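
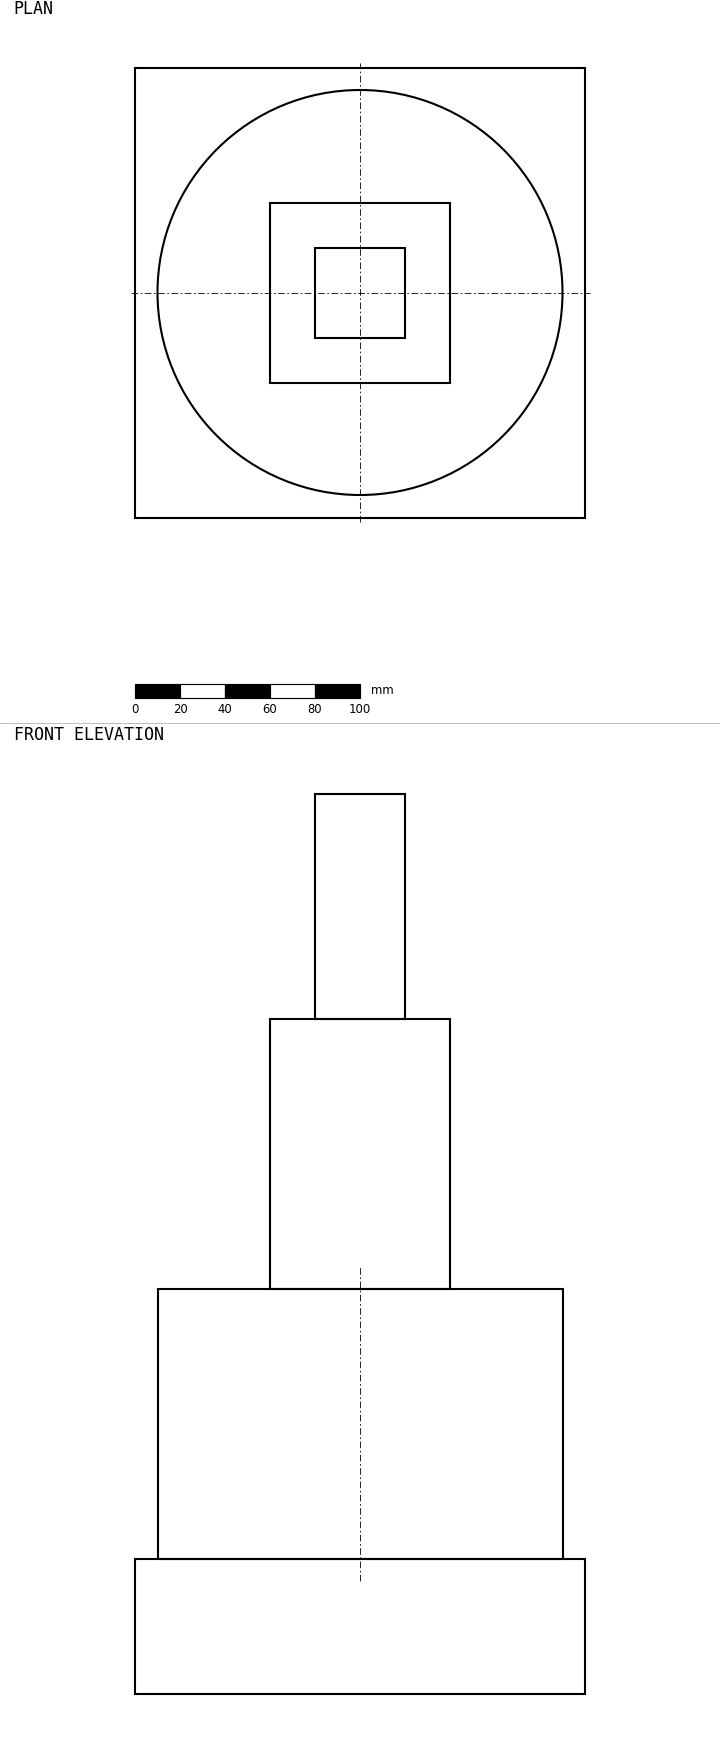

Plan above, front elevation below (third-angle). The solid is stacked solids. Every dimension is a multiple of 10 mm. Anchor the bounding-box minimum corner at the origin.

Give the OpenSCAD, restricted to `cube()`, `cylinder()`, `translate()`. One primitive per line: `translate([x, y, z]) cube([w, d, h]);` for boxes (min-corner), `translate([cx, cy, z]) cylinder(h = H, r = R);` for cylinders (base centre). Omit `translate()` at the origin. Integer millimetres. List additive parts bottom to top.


cube([200, 200, 60]);
translate([100, 100, 60]) cylinder(h = 120, r = 90);
translate([60, 60, 180]) cube([80, 80, 120]);
translate([80, 80, 300]) cube([40, 40, 100]);


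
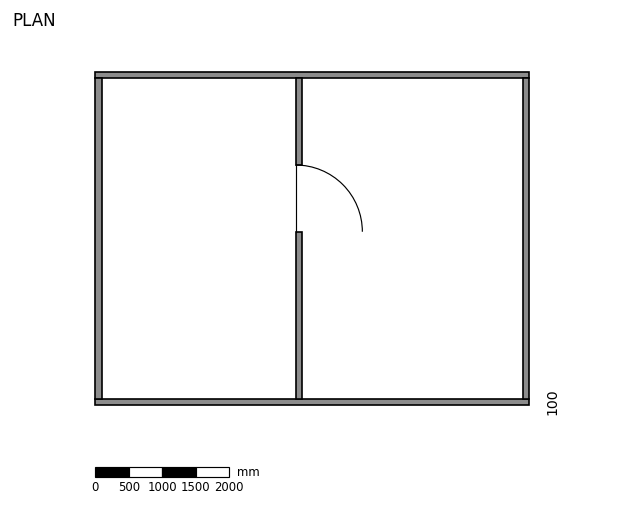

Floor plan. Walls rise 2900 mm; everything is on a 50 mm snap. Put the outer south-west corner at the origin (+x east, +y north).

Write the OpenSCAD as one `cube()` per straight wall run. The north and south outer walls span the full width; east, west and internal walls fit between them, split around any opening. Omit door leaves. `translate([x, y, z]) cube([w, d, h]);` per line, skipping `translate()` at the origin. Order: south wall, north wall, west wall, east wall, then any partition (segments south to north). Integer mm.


cube([6500, 100, 2900]);
translate([0, 4900, 0]) cube([6500, 100, 2900]);
translate([0, 100, 0]) cube([100, 4800, 2900]);
translate([6400, 100, 0]) cube([100, 4800, 2900]);
translate([3000, 100, 0]) cube([100, 2500, 2900]);
translate([3000, 3600, 0]) cube([100, 1300, 2900]);


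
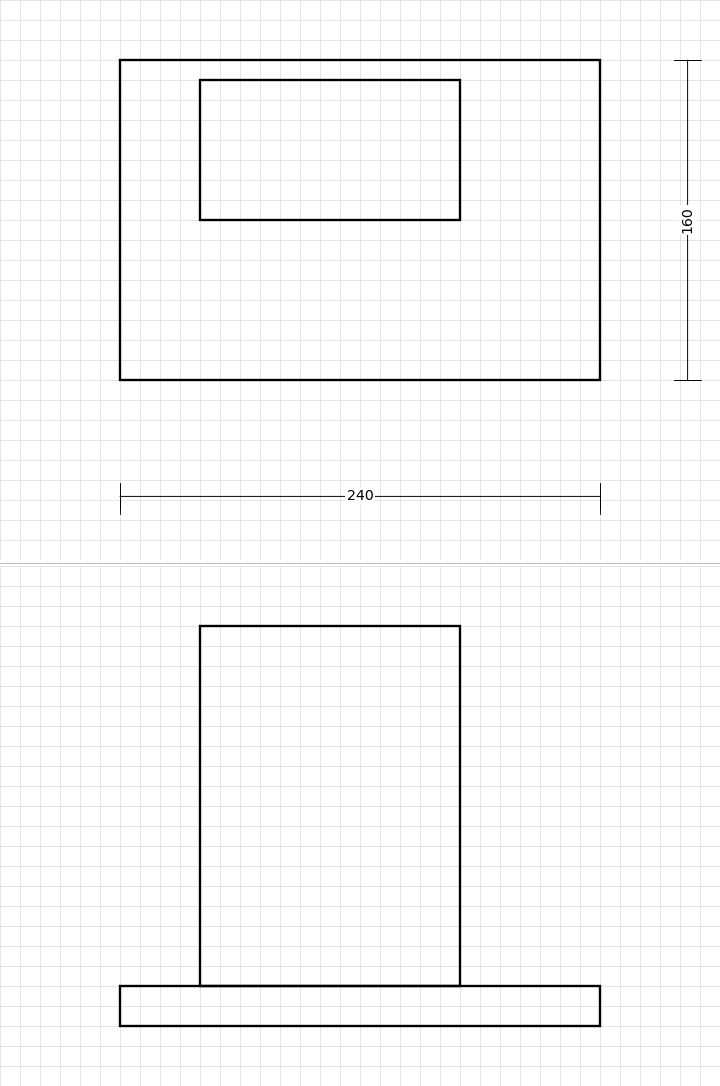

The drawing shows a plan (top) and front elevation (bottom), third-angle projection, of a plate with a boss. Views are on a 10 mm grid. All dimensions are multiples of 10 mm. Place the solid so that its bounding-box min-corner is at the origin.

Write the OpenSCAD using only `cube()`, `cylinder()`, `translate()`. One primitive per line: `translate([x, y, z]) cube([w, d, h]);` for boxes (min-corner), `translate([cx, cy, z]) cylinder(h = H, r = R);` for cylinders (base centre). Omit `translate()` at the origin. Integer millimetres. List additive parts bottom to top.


cube([240, 160, 20]);
translate([40, 80, 20]) cube([130, 70, 180]);


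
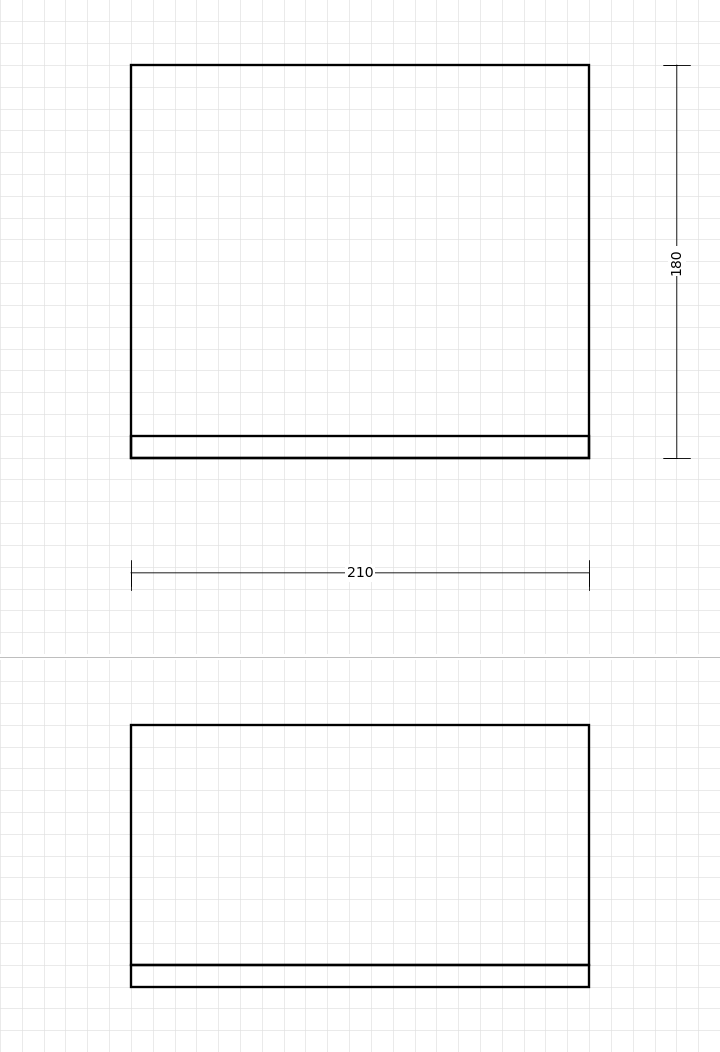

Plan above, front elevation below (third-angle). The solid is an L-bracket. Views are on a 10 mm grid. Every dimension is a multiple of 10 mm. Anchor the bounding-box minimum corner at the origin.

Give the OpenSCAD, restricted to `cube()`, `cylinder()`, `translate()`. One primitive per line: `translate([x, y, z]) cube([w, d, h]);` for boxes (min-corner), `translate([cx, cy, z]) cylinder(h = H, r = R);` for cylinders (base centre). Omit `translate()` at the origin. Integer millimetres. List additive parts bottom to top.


cube([210, 180, 10]);
translate([0, 0, 10]) cube([210, 10, 110]);


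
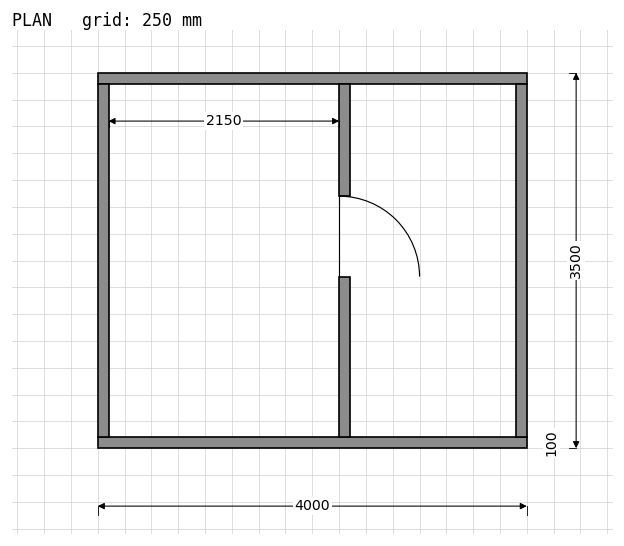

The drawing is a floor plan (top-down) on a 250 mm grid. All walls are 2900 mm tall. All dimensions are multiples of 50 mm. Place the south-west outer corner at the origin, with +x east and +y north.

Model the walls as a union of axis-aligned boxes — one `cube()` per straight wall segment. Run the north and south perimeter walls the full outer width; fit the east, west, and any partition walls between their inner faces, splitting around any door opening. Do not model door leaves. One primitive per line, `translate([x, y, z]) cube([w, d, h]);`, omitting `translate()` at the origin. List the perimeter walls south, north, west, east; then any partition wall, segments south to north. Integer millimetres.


cube([4000, 100, 2900]);
translate([0, 3400, 0]) cube([4000, 100, 2900]);
translate([0, 100, 0]) cube([100, 3300, 2900]);
translate([3900, 100, 0]) cube([100, 3300, 2900]);
translate([2250, 100, 0]) cube([100, 1500, 2900]);
translate([2250, 2350, 0]) cube([100, 1050, 2900]);


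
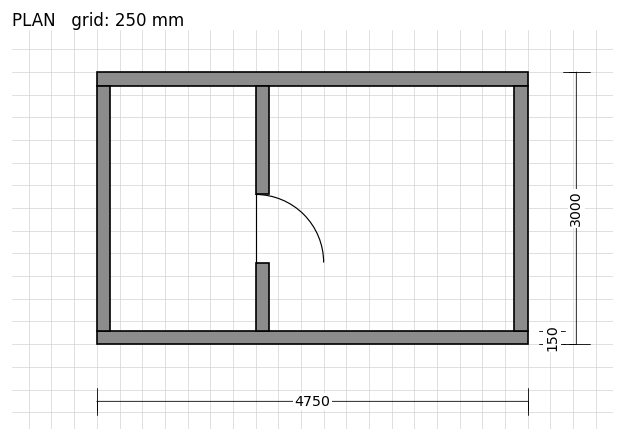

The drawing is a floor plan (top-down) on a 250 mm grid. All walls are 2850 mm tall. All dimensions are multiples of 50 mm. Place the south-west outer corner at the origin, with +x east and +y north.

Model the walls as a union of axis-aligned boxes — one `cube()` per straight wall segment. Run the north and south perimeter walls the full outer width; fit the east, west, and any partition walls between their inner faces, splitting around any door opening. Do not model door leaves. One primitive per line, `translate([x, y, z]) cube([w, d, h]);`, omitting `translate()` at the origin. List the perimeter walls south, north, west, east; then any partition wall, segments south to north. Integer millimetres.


cube([4750, 150, 2850]);
translate([0, 2850, 0]) cube([4750, 150, 2850]);
translate([0, 150, 0]) cube([150, 2700, 2850]);
translate([4600, 150, 0]) cube([150, 2700, 2850]);
translate([1750, 150, 0]) cube([150, 750, 2850]);
translate([1750, 1650, 0]) cube([150, 1200, 2850]);


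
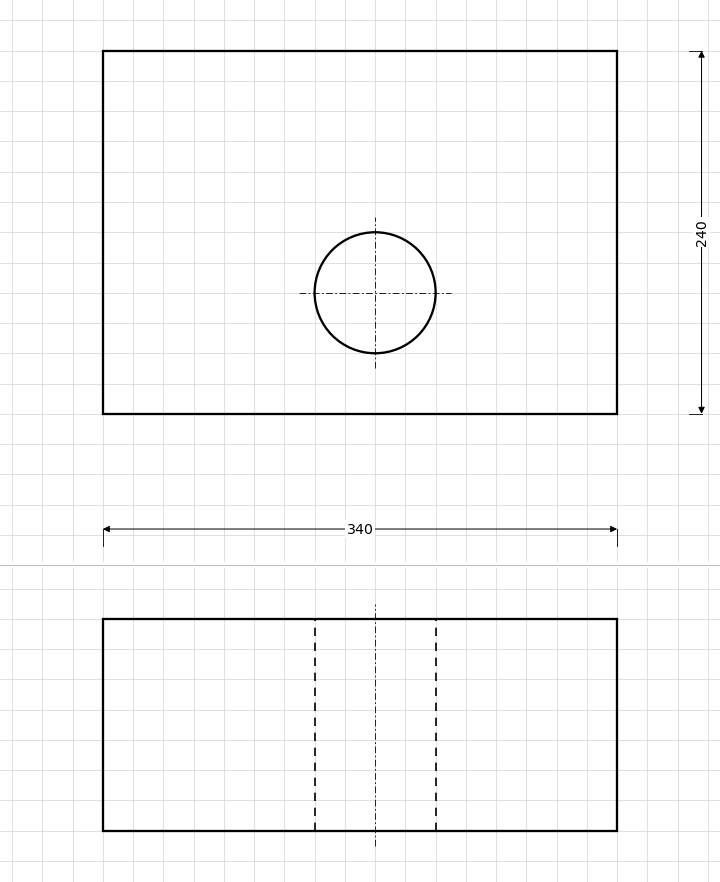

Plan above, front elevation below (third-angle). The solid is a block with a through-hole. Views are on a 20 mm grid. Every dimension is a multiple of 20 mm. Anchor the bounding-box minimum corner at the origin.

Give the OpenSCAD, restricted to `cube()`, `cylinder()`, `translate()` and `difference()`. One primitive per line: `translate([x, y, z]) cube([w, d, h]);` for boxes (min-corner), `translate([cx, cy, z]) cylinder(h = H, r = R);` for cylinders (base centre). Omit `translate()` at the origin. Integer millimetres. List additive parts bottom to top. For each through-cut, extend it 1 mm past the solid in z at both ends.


difference() {
  cube([340, 240, 140]);
  translate([180, 80, -1]) cylinder(h = 142, r = 40);
}


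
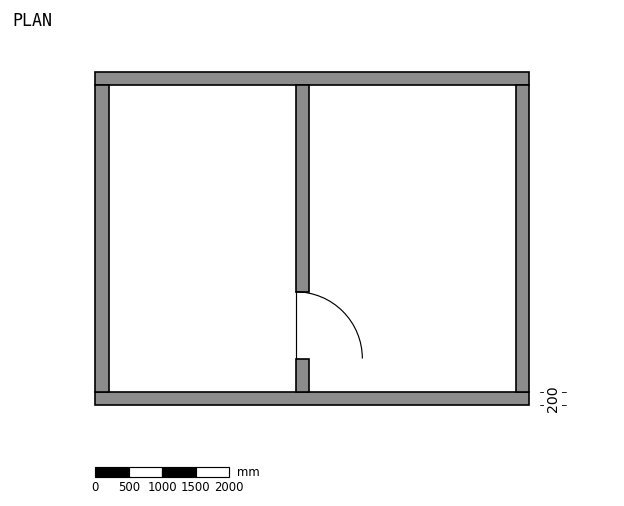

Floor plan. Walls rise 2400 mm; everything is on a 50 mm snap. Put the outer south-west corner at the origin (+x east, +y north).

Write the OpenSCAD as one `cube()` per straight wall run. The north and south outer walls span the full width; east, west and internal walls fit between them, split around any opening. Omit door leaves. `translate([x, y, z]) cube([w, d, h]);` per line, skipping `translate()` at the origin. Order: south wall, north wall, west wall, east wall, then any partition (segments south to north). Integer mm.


cube([6500, 200, 2400]);
translate([0, 4800, 0]) cube([6500, 200, 2400]);
translate([0, 200, 0]) cube([200, 4600, 2400]);
translate([6300, 200, 0]) cube([200, 4600, 2400]);
translate([3000, 200, 0]) cube([200, 500, 2400]);
translate([3000, 1700, 0]) cube([200, 3100, 2400]);


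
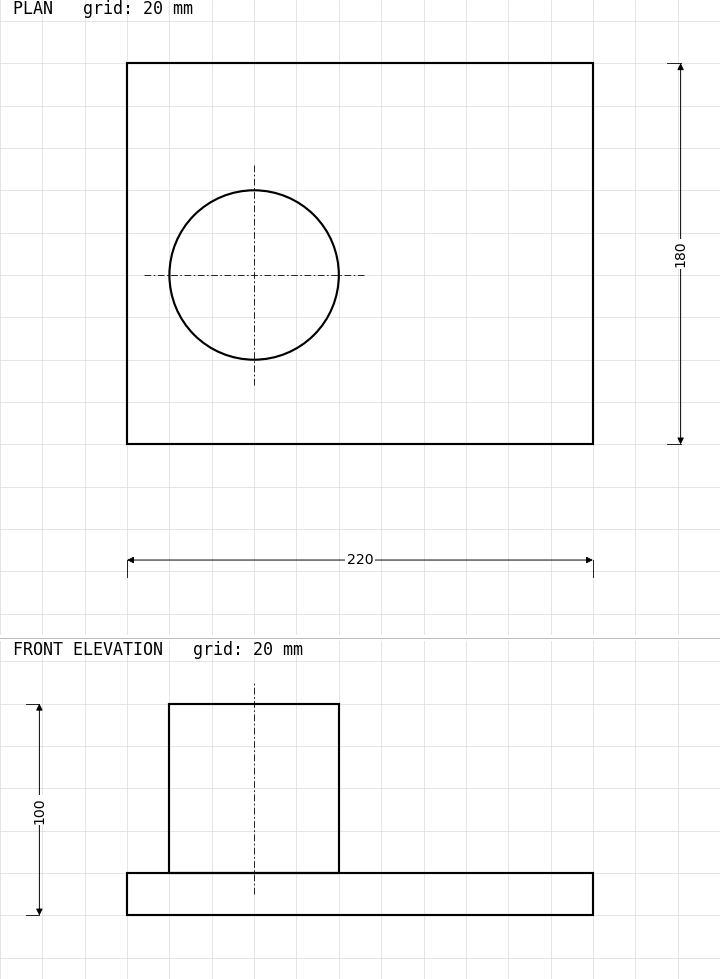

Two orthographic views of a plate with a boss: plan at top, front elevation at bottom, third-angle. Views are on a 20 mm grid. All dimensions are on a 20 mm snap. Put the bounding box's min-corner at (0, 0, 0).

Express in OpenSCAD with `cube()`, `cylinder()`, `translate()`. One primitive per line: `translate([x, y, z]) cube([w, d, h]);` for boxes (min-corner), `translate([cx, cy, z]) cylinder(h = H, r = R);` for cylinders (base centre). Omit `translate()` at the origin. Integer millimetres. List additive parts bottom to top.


cube([220, 180, 20]);
translate([60, 80, 20]) cylinder(h = 80, r = 40);


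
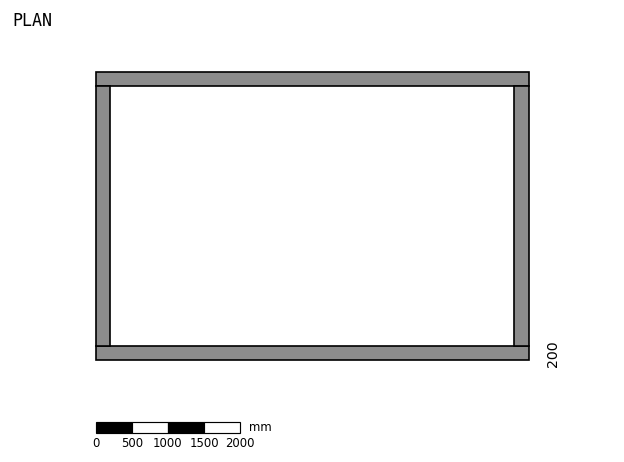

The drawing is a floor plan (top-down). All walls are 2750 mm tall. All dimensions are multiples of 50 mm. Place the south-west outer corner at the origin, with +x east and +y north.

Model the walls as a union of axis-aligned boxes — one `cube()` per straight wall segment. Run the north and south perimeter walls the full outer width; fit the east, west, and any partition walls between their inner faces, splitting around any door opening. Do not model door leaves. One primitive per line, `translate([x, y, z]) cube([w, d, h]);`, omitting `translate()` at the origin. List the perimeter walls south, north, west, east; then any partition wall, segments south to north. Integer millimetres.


cube([6000, 200, 2750]);
translate([0, 3800, 0]) cube([6000, 200, 2750]);
translate([0, 200, 0]) cube([200, 3600, 2750]);
translate([5800, 200, 0]) cube([200, 3600, 2750]);


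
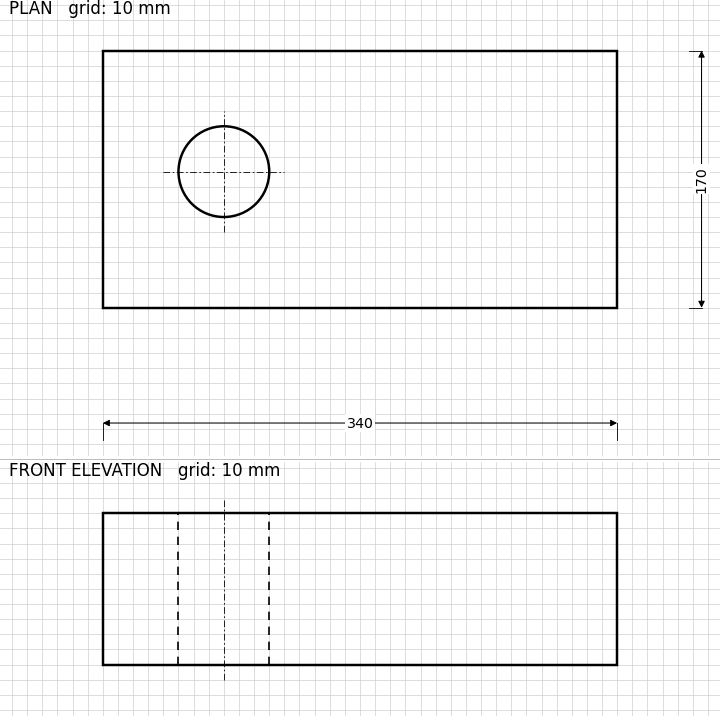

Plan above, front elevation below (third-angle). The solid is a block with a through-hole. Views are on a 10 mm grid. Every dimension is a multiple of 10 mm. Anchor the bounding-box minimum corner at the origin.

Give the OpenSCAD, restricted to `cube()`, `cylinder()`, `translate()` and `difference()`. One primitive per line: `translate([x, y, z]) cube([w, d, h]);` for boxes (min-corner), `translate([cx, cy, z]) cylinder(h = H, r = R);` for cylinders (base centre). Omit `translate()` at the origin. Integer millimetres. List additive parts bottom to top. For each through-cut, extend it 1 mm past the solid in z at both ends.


difference() {
  cube([340, 170, 100]);
  translate([80, 90, -1]) cylinder(h = 102, r = 30);
}


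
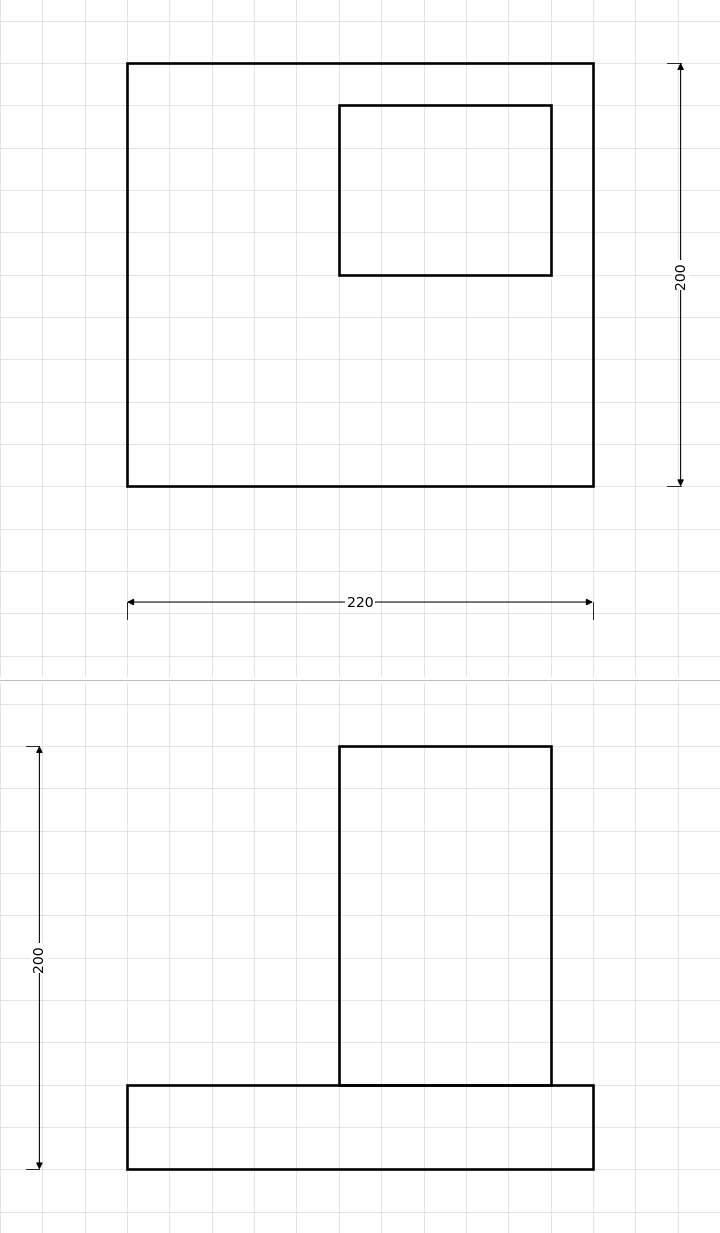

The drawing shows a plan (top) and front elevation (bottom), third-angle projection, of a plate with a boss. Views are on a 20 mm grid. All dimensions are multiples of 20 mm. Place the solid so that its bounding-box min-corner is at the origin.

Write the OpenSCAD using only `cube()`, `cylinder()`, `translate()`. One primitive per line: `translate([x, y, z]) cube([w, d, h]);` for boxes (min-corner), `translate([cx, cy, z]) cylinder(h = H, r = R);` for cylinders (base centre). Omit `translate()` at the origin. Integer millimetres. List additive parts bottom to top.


cube([220, 200, 40]);
translate([100, 100, 40]) cube([100, 80, 160]);


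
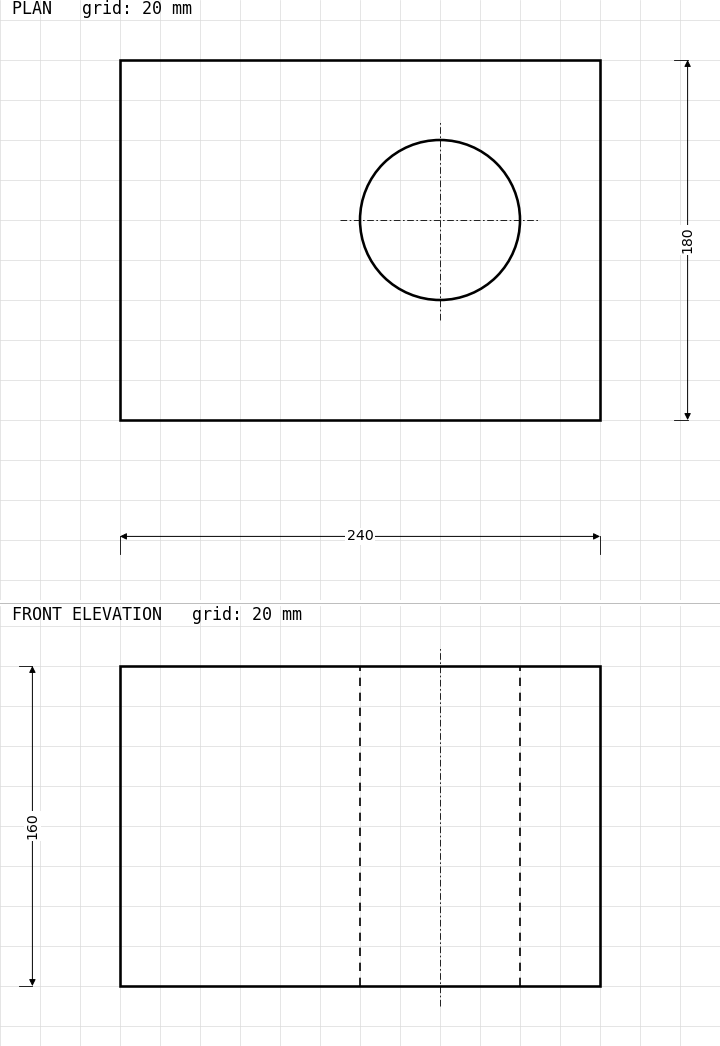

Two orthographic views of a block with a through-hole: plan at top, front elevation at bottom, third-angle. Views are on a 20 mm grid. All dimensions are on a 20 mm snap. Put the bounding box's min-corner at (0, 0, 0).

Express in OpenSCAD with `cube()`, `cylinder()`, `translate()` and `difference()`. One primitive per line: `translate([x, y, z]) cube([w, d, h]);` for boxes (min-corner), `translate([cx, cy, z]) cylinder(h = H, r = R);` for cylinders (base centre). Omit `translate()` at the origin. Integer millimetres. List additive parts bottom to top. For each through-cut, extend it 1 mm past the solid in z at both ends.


difference() {
  cube([240, 180, 160]);
  translate([160, 100, -1]) cylinder(h = 162, r = 40);
}


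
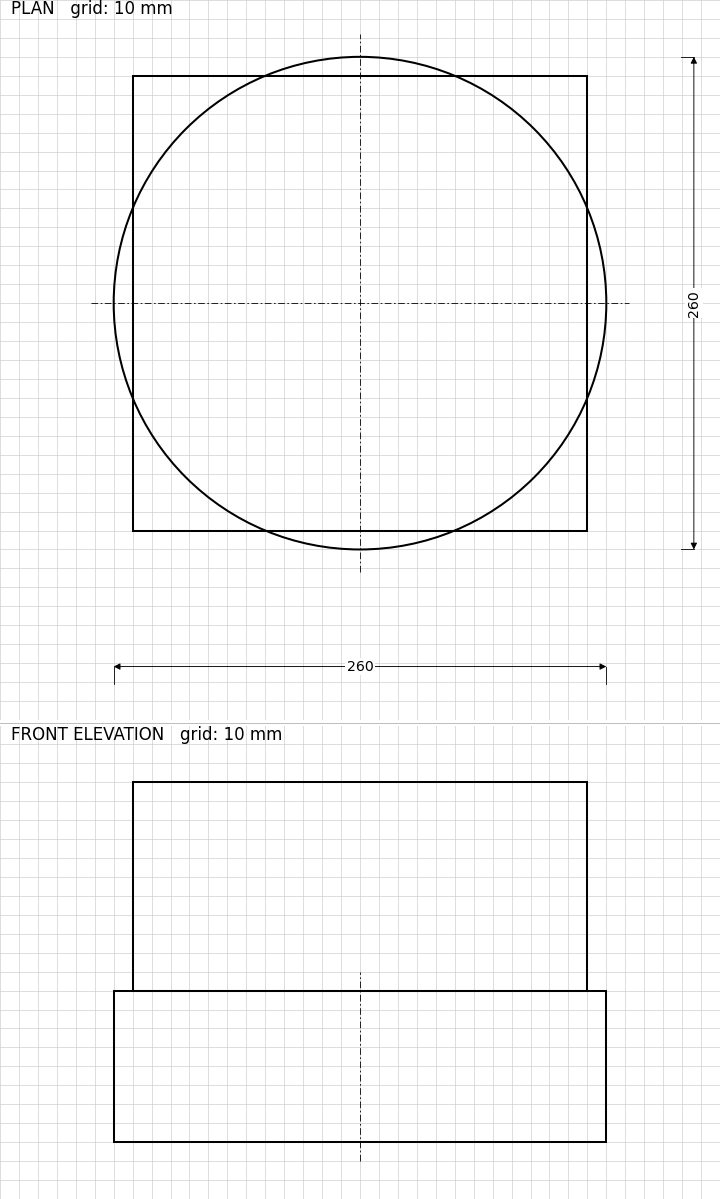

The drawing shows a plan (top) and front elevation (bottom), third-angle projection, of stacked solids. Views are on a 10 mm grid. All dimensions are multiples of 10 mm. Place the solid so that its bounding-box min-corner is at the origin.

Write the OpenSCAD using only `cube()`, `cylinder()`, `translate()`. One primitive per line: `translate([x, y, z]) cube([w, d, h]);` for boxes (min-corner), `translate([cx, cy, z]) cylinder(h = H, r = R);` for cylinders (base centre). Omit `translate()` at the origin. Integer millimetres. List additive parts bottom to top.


translate([130, 130, 0]) cylinder(h = 80, r = 130);
translate([10, 10, 80]) cube([240, 240, 110]);


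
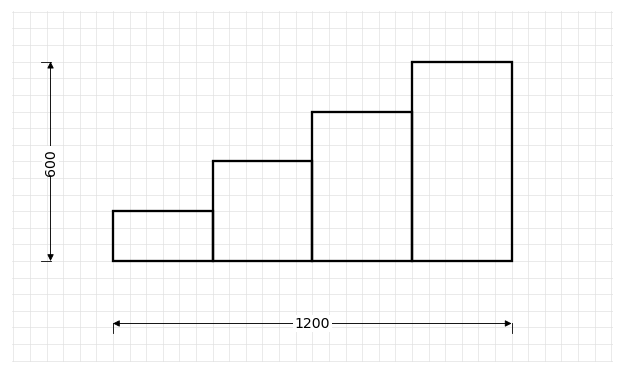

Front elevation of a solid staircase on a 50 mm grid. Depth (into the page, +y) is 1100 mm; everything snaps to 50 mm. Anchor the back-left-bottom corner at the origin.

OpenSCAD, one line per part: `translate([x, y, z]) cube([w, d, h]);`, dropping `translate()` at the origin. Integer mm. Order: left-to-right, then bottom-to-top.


cube([300, 1100, 150]);
translate([300, 0, 0]) cube([300, 1100, 300]);
translate([600, 0, 0]) cube([300, 1100, 450]);
translate([900, 0, 0]) cube([300, 1100, 600]);


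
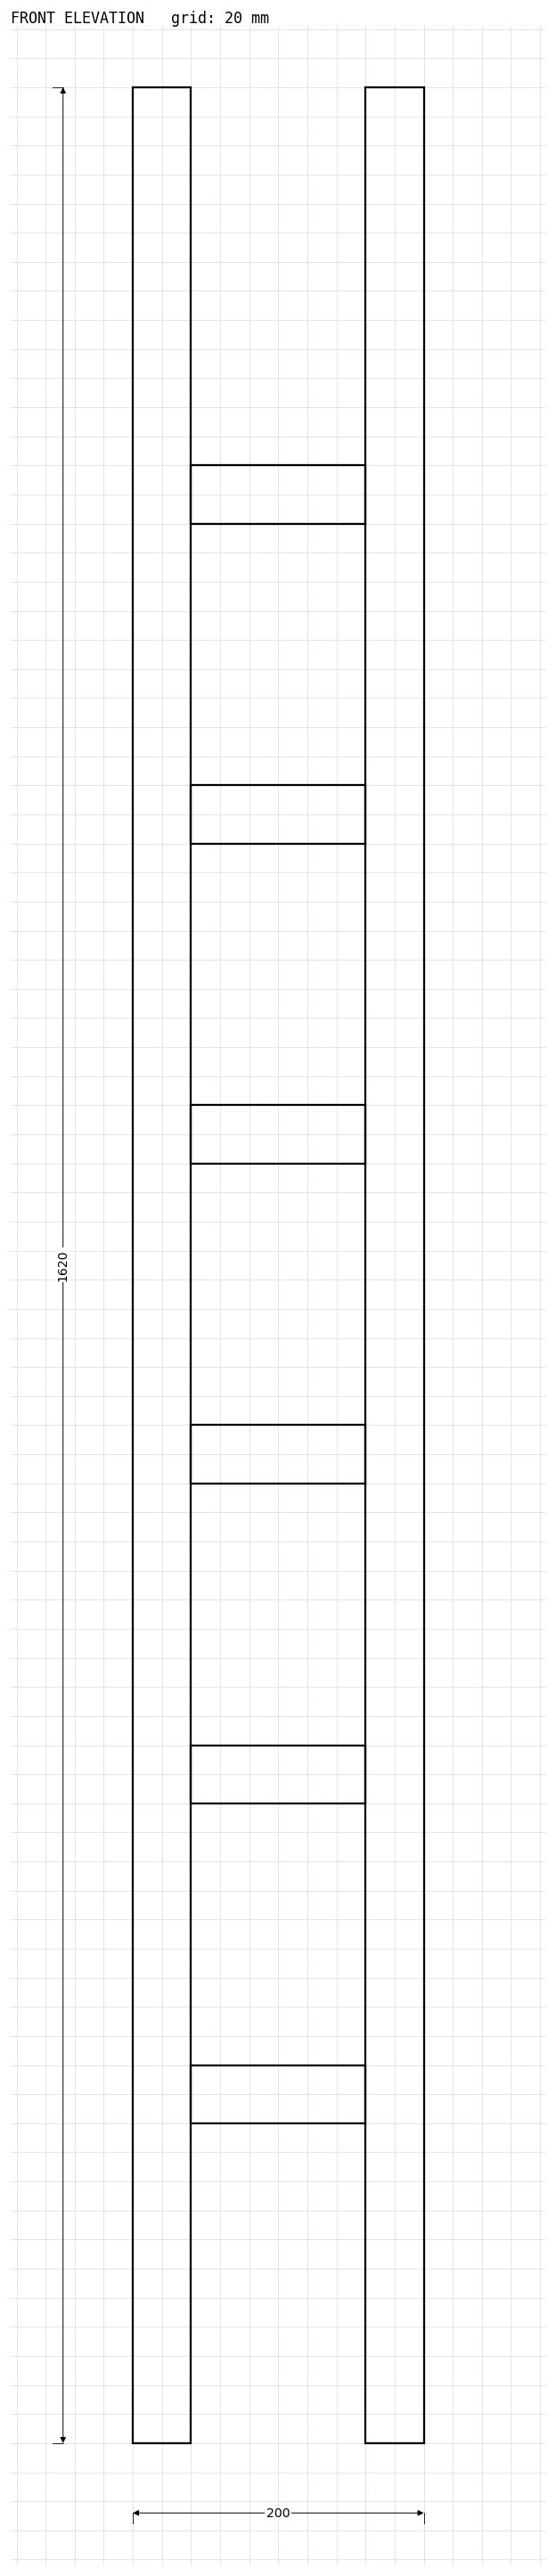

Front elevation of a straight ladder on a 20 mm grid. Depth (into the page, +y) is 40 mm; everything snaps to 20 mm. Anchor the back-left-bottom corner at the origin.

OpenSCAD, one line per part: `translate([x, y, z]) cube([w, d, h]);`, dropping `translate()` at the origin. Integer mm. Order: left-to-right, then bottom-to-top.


cube([40, 40, 1620]);
translate([40, 0, 220]) cube([120, 40, 40]);
translate([40, 0, 440]) cube([120, 40, 40]);
translate([40, 0, 660]) cube([120, 40, 40]);
translate([40, 0, 880]) cube([120, 40, 40]);
translate([40, 0, 1100]) cube([120, 40, 40]);
translate([40, 0, 1320]) cube([120, 40, 40]);
translate([160, 0, 0]) cube([40, 40, 1620]);


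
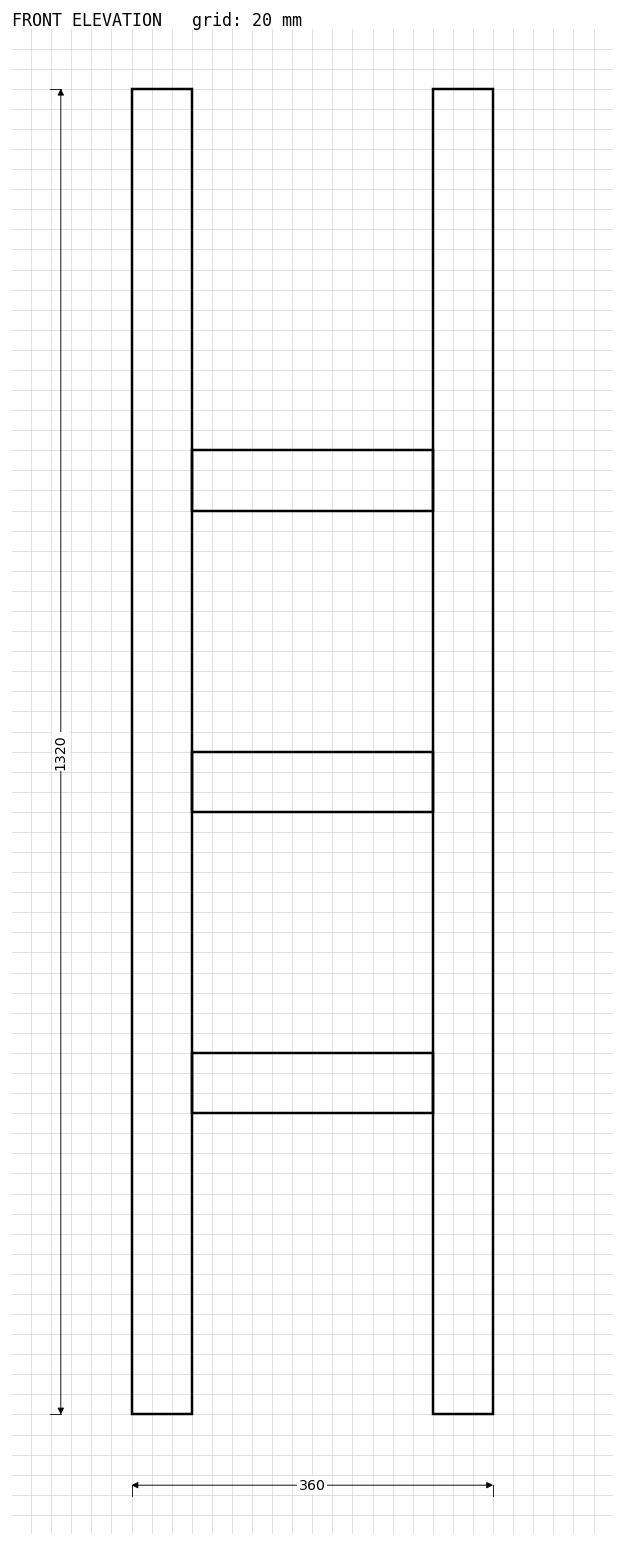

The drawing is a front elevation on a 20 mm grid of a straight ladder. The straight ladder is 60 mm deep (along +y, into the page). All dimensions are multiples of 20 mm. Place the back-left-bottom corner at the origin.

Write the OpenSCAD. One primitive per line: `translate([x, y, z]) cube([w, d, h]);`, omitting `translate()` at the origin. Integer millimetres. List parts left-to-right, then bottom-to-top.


cube([60, 60, 1320]);
translate([60, 0, 300]) cube([240, 60, 60]);
translate([60, 0, 600]) cube([240, 60, 60]);
translate([60, 0, 900]) cube([240, 60, 60]);
translate([300, 0, 0]) cube([60, 60, 1320]);


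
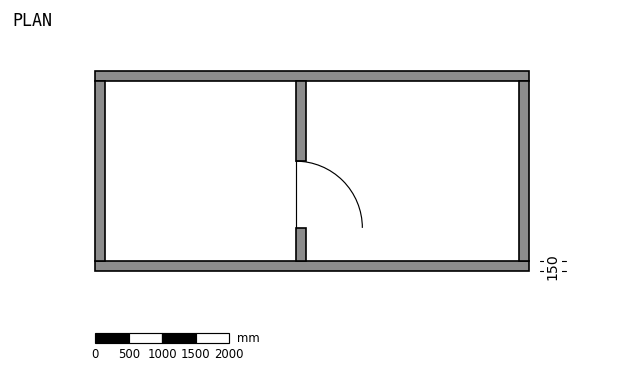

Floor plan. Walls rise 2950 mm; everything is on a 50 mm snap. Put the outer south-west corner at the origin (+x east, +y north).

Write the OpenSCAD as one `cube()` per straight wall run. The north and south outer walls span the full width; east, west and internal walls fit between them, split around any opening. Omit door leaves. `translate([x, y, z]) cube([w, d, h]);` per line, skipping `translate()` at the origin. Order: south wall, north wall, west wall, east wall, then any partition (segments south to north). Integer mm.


cube([6500, 150, 2950]);
translate([0, 2850, 0]) cube([6500, 150, 2950]);
translate([0, 150, 0]) cube([150, 2700, 2950]);
translate([6350, 150, 0]) cube([150, 2700, 2950]);
translate([3000, 150, 0]) cube([150, 500, 2950]);
translate([3000, 1650, 0]) cube([150, 1200, 2950]);


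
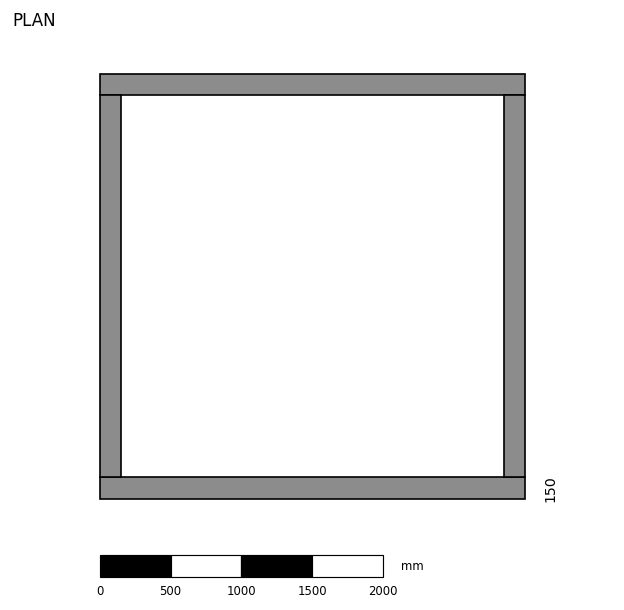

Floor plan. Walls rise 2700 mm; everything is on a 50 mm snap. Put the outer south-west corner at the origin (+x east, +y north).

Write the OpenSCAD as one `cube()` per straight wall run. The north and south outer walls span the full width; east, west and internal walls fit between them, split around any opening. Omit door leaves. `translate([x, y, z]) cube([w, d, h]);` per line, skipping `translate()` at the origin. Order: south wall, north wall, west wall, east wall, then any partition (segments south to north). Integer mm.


cube([3000, 150, 2700]);
translate([0, 2850, 0]) cube([3000, 150, 2700]);
translate([0, 150, 0]) cube([150, 2700, 2700]);
translate([2850, 150, 0]) cube([150, 2700, 2700]);


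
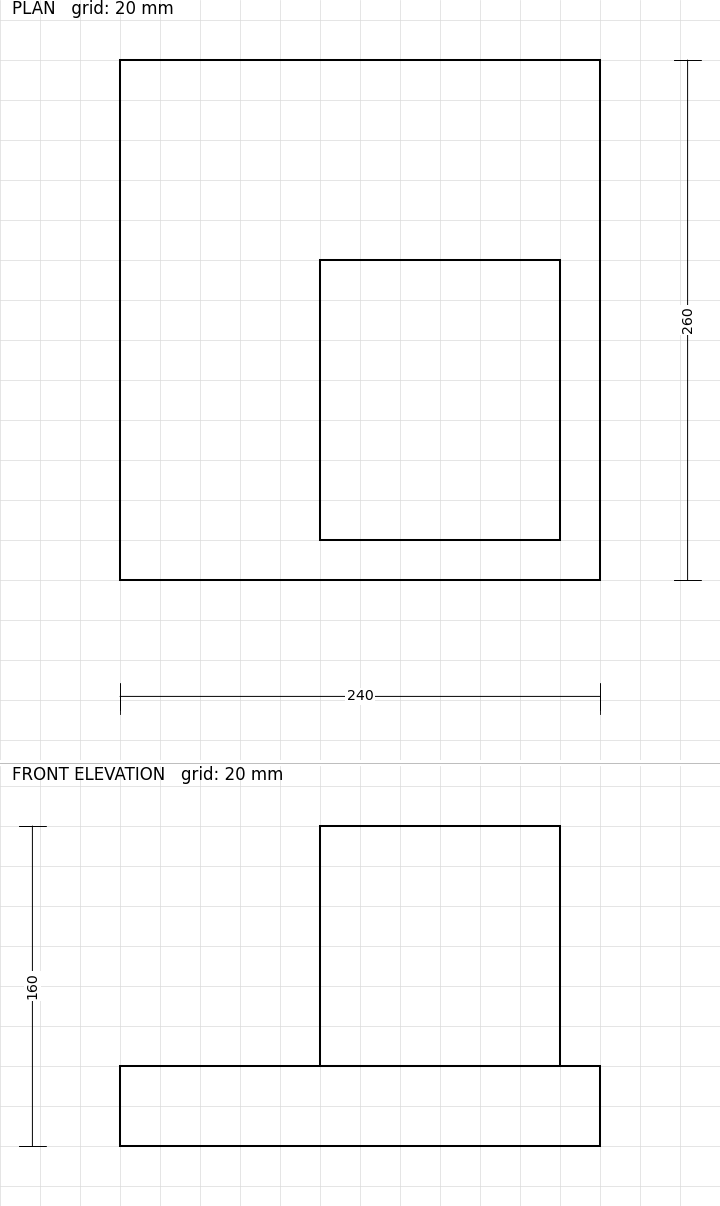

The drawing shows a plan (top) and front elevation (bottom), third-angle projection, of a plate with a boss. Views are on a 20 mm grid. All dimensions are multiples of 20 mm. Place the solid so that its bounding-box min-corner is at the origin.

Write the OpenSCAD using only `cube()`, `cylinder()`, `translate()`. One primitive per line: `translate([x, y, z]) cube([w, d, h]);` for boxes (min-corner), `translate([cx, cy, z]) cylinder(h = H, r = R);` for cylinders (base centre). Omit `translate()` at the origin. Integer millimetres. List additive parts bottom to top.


cube([240, 260, 40]);
translate([100, 20, 40]) cube([120, 140, 120]);


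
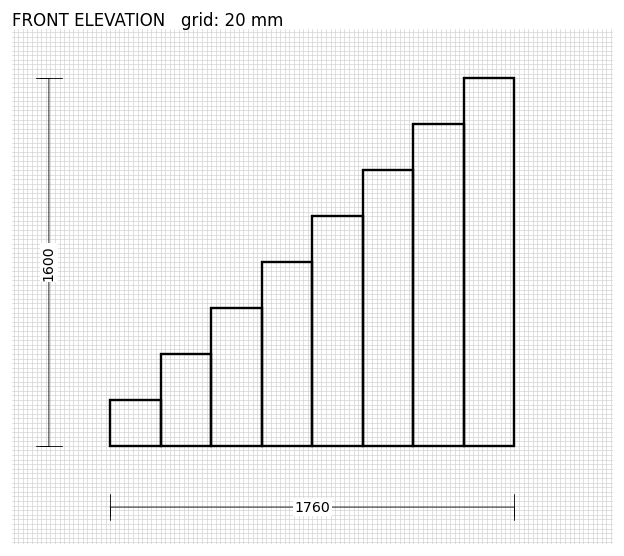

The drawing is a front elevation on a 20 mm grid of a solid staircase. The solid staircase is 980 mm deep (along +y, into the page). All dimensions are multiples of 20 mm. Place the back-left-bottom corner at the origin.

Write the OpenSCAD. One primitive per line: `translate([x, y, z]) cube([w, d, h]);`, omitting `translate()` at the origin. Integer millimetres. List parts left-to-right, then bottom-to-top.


cube([220, 980, 200]);
translate([220, 0, 0]) cube([220, 980, 400]);
translate([440, 0, 0]) cube([220, 980, 600]);
translate([660, 0, 0]) cube([220, 980, 800]);
translate([880, 0, 0]) cube([220, 980, 1000]);
translate([1100, 0, 0]) cube([220, 980, 1200]);
translate([1320, 0, 0]) cube([220, 980, 1400]);
translate([1540, 0, 0]) cube([220, 980, 1600]);


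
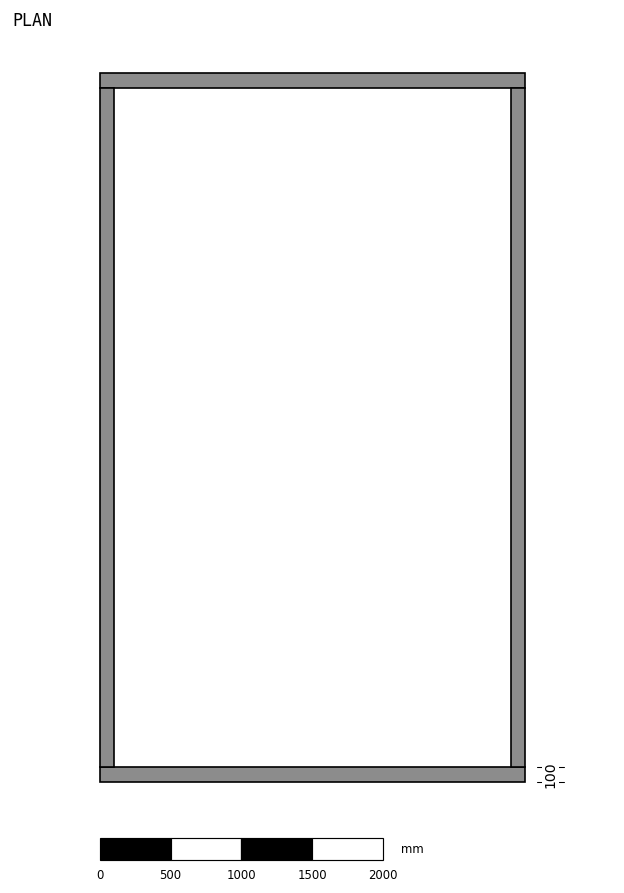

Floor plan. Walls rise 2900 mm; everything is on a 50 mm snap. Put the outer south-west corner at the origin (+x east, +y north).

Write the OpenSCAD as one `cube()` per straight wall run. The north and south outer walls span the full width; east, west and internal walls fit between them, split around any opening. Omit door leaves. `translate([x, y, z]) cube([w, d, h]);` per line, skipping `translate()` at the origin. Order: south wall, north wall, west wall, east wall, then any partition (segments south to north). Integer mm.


cube([3000, 100, 2900]);
translate([0, 4900, 0]) cube([3000, 100, 2900]);
translate([0, 100, 0]) cube([100, 4800, 2900]);
translate([2900, 100, 0]) cube([100, 4800, 2900]);


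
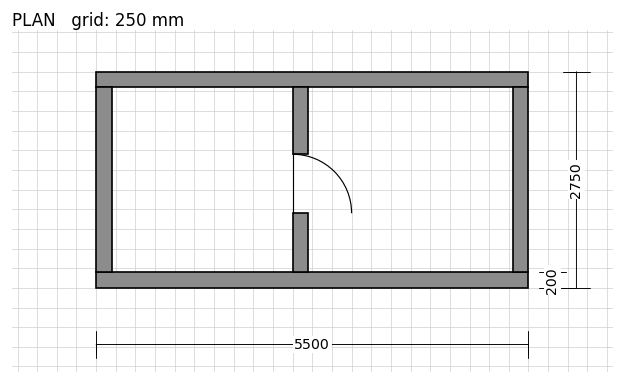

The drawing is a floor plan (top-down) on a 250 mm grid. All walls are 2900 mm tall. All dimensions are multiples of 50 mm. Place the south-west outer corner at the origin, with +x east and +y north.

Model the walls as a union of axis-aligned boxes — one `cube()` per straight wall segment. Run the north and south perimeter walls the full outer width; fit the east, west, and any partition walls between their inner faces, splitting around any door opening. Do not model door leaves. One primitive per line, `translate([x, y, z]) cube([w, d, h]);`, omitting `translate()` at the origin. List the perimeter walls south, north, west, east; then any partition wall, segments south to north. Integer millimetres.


cube([5500, 200, 2900]);
translate([0, 2550, 0]) cube([5500, 200, 2900]);
translate([0, 200, 0]) cube([200, 2350, 2900]);
translate([5300, 200, 0]) cube([200, 2350, 2900]);
translate([2500, 200, 0]) cube([200, 750, 2900]);
translate([2500, 1700, 0]) cube([200, 850, 2900]);


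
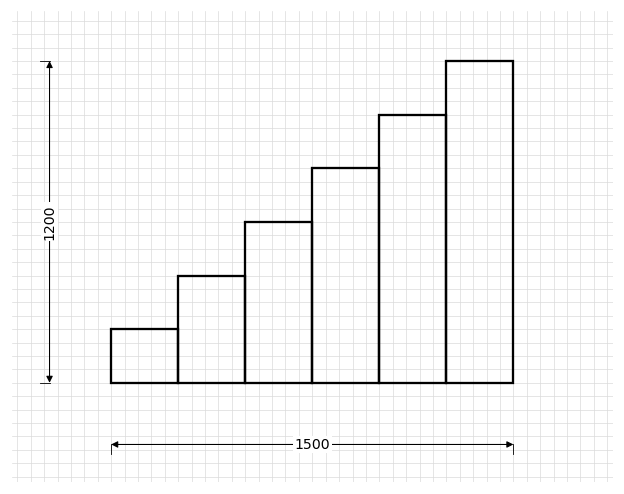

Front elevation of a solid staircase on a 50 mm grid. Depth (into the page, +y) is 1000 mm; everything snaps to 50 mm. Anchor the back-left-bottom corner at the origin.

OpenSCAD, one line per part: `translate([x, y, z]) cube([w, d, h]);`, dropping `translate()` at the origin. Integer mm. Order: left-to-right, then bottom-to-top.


cube([250, 1000, 200]);
translate([250, 0, 0]) cube([250, 1000, 400]);
translate([500, 0, 0]) cube([250, 1000, 600]);
translate([750, 0, 0]) cube([250, 1000, 800]);
translate([1000, 0, 0]) cube([250, 1000, 1000]);
translate([1250, 0, 0]) cube([250, 1000, 1200]);


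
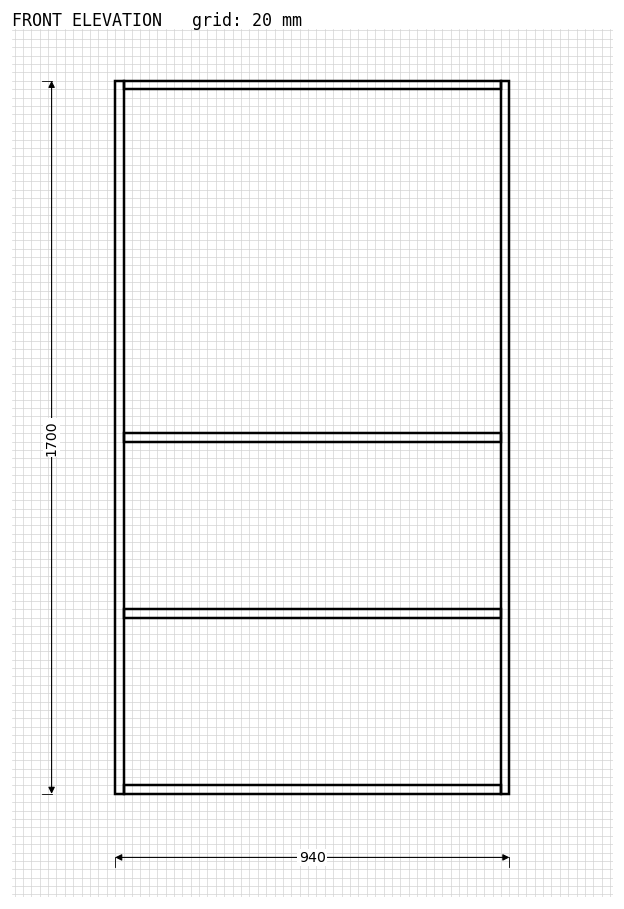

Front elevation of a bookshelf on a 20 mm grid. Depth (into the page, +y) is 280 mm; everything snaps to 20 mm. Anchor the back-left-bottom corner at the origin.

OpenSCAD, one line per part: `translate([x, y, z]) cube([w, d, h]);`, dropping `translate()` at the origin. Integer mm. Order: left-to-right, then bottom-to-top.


cube([20, 280, 1700]);
translate([20, 0, 0]) cube([900, 280, 20]);
translate([20, 0, 420]) cube([900, 280, 20]);
translate([20, 0, 840]) cube([900, 280, 20]);
translate([20, 0, 1680]) cube([900, 280, 20]);
translate([920, 0, 0]) cube([20, 280, 1700]);


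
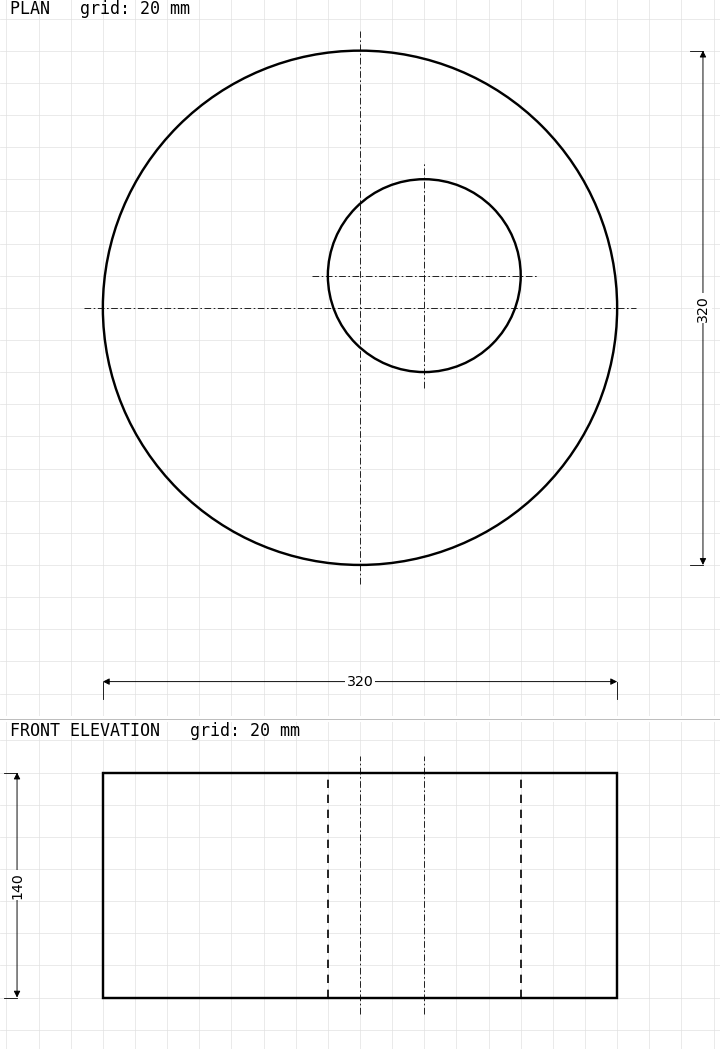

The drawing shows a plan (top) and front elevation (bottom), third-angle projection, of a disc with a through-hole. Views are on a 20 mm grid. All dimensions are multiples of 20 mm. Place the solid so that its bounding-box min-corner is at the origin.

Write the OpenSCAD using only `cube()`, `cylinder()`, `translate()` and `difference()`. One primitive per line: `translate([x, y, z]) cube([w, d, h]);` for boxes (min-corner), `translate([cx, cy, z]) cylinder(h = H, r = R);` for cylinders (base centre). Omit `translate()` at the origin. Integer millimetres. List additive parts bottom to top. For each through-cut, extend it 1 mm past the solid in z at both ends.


difference() {
  translate([160, 160, 0]) cylinder(h = 140, r = 160);
  translate([200, 180, -1]) cylinder(h = 142, r = 60);
}


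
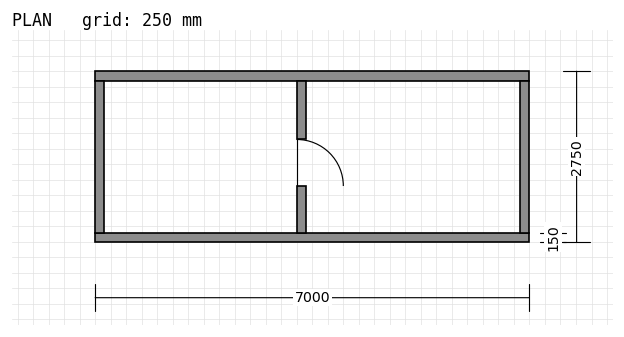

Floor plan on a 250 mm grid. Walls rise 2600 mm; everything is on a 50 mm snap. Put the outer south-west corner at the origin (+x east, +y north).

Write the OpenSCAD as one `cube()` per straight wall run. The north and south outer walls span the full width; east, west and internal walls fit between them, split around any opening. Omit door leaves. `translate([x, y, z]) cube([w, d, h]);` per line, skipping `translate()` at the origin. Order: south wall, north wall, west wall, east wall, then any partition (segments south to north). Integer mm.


cube([7000, 150, 2600]);
translate([0, 2600, 0]) cube([7000, 150, 2600]);
translate([0, 150, 0]) cube([150, 2450, 2600]);
translate([6850, 150, 0]) cube([150, 2450, 2600]);
translate([3250, 150, 0]) cube([150, 750, 2600]);
translate([3250, 1650, 0]) cube([150, 950, 2600]);


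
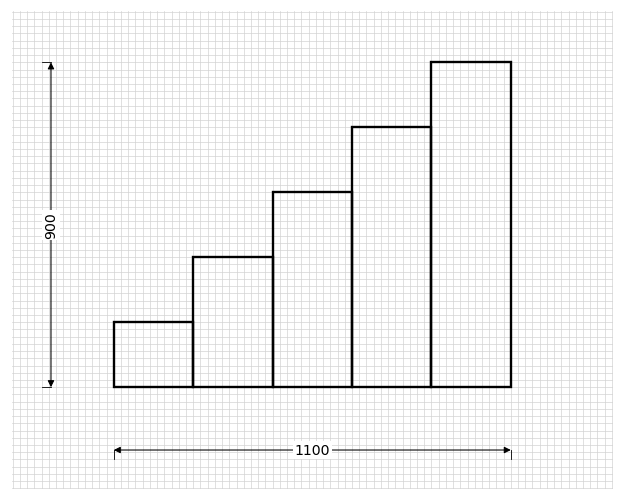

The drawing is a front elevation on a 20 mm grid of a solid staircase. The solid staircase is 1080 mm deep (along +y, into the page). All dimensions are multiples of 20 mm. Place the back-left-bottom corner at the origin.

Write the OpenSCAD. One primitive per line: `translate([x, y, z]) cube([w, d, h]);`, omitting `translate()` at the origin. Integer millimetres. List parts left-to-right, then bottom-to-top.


cube([220, 1080, 180]);
translate([220, 0, 0]) cube([220, 1080, 360]);
translate([440, 0, 0]) cube([220, 1080, 540]);
translate([660, 0, 0]) cube([220, 1080, 720]);
translate([880, 0, 0]) cube([220, 1080, 900]);


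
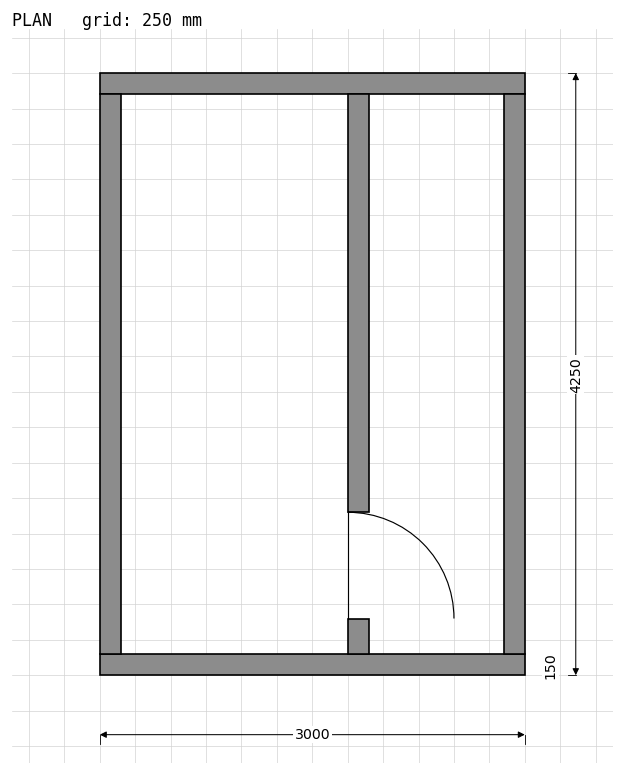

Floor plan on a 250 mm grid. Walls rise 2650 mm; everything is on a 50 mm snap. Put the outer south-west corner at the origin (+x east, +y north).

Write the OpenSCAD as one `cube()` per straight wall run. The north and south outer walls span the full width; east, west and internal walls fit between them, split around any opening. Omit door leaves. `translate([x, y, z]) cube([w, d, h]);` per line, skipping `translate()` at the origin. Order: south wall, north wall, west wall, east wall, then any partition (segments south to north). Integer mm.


cube([3000, 150, 2650]);
translate([0, 4100, 0]) cube([3000, 150, 2650]);
translate([0, 150, 0]) cube([150, 3950, 2650]);
translate([2850, 150, 0]) cube([150, 3950, 2650]);
translate([1750, 150, 0]) cube([150, 250, 2650]);
translate([1750, 1150, 0]) cube([150, 2950, 2650]);


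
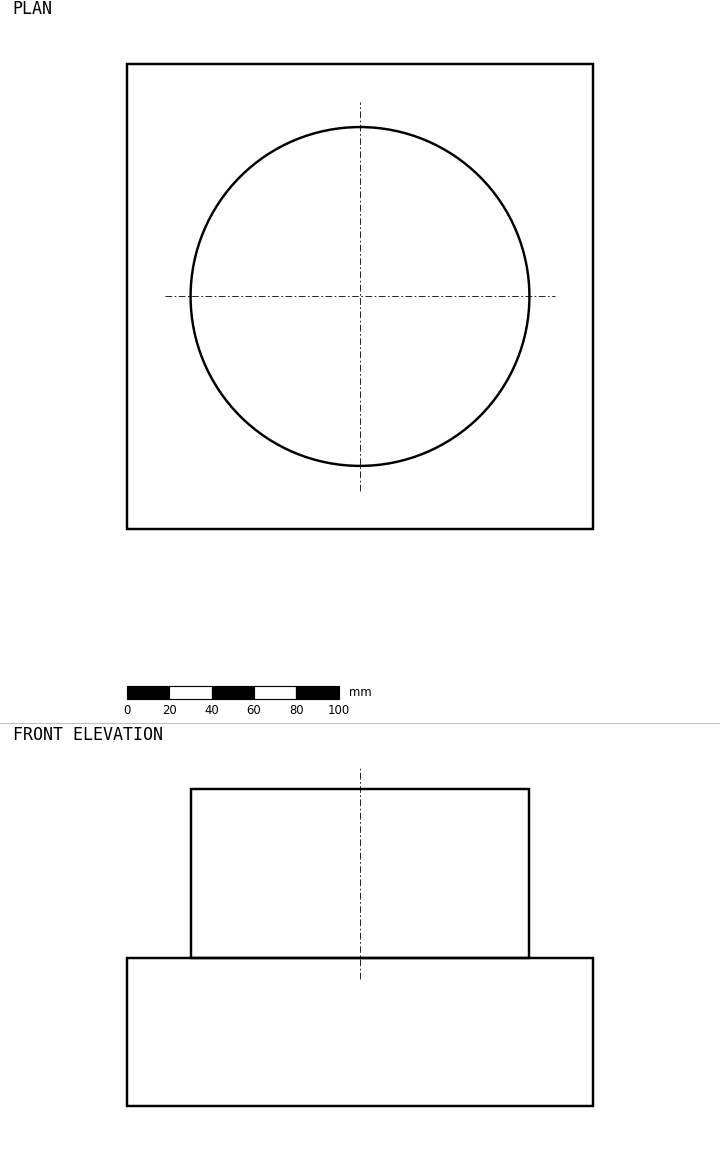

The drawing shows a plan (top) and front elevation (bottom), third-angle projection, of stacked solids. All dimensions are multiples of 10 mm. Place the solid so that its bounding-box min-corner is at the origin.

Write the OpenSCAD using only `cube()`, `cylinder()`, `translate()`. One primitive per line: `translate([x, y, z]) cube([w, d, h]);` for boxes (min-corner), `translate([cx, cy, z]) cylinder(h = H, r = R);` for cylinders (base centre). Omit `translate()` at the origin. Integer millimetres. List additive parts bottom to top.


cube([220, 220, 70]);
translate([110, 110, 70]) cylinder(h = 80, r = 80);


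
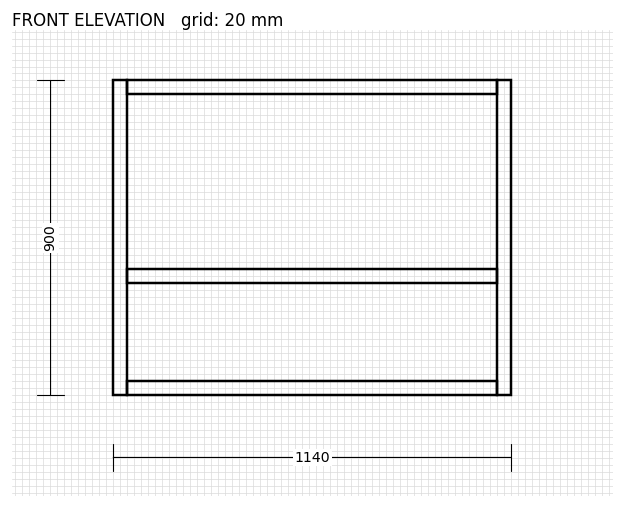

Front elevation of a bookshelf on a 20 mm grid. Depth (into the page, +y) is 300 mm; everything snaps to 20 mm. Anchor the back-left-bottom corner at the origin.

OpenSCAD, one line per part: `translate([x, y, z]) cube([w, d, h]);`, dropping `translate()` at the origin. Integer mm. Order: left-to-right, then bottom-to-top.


cube([40, 300, 900]);
translate([40, 0, 0]) cube([1060, 300, 40]);
translate([40, 0, 320]) cube([1060, 300, 40]);
translate([40, 0, 860]) cube([1060, 300, 40]);
translate([1100, 0, 0]) cube([40, 300, 900]);


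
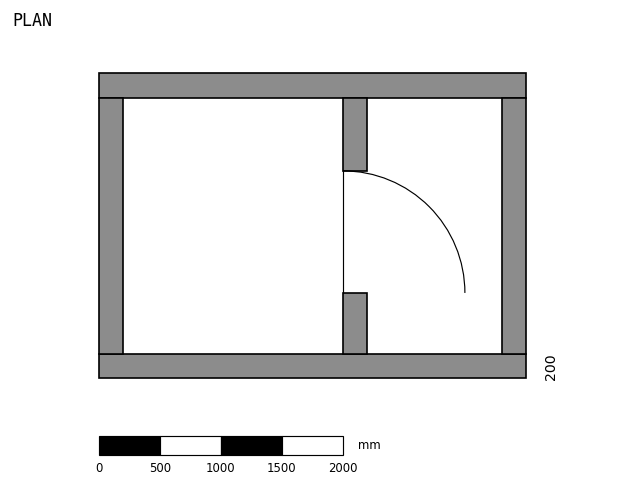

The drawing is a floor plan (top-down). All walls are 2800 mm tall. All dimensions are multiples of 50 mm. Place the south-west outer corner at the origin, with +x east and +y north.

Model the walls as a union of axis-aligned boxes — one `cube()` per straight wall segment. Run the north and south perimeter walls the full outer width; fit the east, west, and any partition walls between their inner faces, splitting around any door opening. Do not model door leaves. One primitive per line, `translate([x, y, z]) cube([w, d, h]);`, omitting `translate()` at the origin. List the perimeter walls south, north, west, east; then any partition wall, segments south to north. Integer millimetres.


cube([3500, 200, 2800]);
translate([0, 2300, 0]) cube([3500, 200, 2800]);
translate([0, 200, 0]) cube([200, 2100, 2800]);
translate([3300, 200, 0]) cube([200, 2100, 2800]);
translate([2000, 200, 0]) cube([200, 500, 2800]);
translate([2000, 1700, 0]) cube([200, 600, 2800]);


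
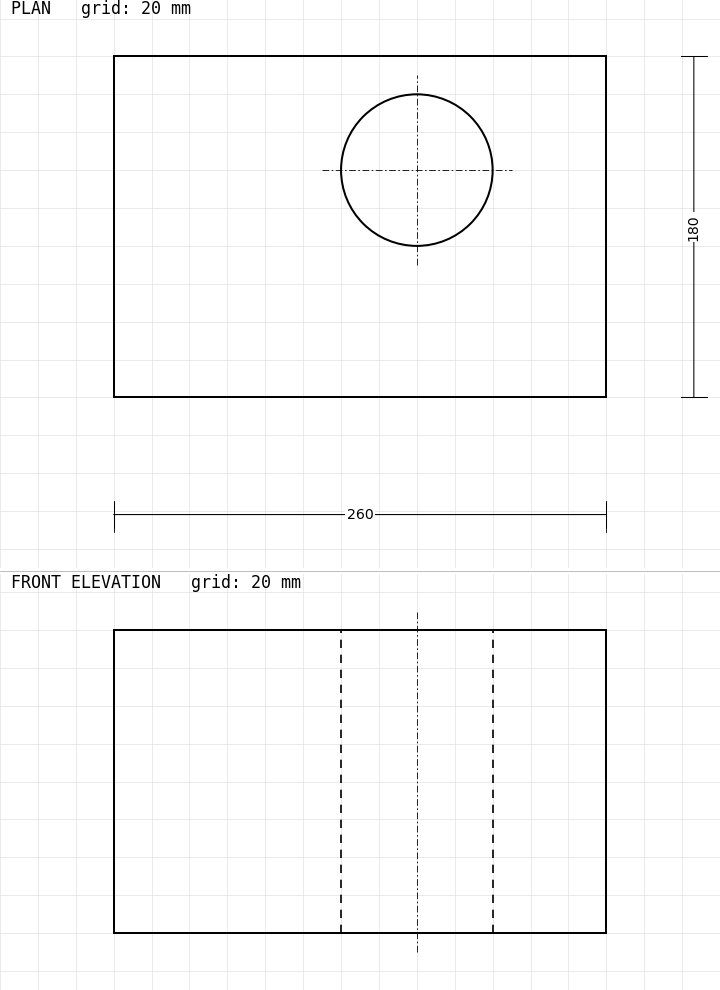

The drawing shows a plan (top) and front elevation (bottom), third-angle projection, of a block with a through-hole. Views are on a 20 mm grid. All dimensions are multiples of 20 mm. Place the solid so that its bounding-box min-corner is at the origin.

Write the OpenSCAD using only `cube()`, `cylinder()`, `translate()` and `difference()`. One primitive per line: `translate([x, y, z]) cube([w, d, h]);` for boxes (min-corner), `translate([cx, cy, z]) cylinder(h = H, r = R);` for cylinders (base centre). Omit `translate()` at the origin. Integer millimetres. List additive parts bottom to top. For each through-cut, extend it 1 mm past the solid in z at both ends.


difference() {
  cube([260, 180, 160]);
  translate([160, 120, -1]) cylinder(h = 162, r = 40);
}


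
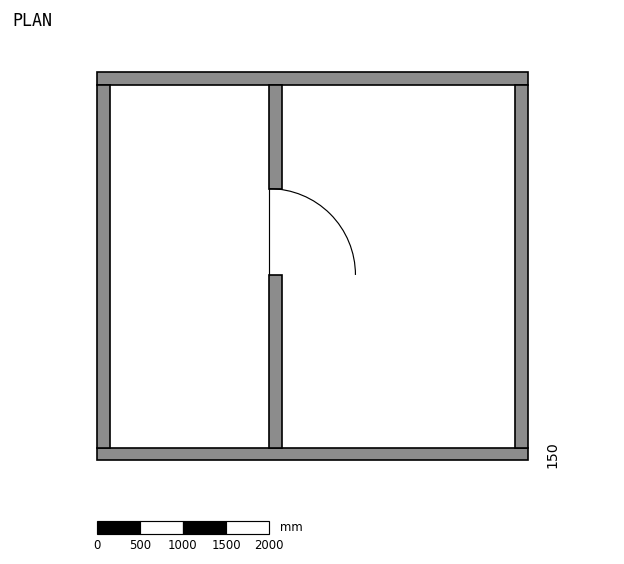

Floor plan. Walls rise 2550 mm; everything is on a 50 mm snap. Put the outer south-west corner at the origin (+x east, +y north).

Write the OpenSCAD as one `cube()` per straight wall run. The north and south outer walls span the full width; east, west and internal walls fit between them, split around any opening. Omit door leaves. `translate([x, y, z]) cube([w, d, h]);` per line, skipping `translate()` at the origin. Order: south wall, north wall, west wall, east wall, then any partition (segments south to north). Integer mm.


cube([5000, 150, 2550]);
translate([0, 4350, 0]) cube([5000, 150, 2550]);
translate([0, 150, 0]) cube([150, 4200, 2550]);
translate([4850, 150, 0]) cube([150, 4200, 2550]);
translate([2000, 150, 0]) cube([150, 2000, 2550]);
translate([2000, 3150, 0]) cube([150, 1200, 2550]);


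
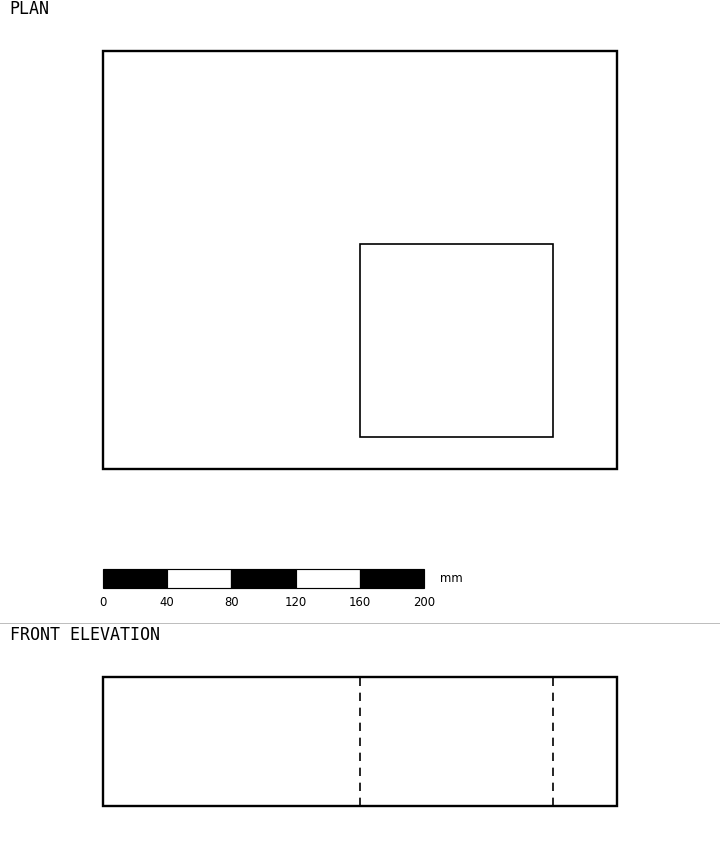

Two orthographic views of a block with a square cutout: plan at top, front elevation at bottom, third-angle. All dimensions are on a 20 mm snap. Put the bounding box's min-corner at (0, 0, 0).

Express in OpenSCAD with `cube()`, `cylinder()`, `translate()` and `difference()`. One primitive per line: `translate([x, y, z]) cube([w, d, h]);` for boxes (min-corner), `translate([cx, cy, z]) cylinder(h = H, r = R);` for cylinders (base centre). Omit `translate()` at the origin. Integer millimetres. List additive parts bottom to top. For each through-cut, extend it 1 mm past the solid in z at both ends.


difference() {
  cube([320, 260, 80]);
  translate([160, 20, -1]) cube([120, 120, 82]);
}


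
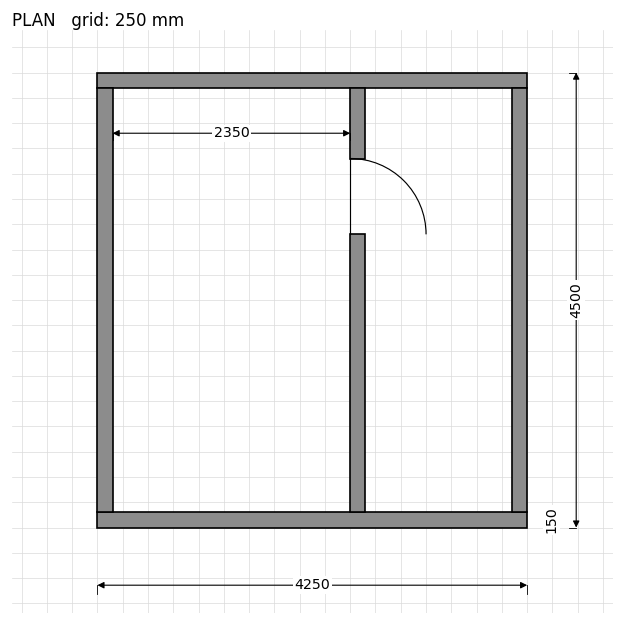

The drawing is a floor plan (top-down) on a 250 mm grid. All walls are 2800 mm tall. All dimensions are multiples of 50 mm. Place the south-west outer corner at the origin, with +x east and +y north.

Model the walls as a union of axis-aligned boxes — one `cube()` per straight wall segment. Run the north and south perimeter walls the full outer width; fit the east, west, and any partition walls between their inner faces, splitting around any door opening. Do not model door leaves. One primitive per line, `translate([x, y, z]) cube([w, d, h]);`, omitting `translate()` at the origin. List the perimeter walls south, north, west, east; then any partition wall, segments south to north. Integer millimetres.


cube([4250, 150, 2800]);
translate([0, 4350, 0]) cube([4250, 150, 2800]);
translate([0, 150, 0]) cube([150, 4200, 2800]);
translate([4100, 150, 0]) cube([150, 4200, 2800]);
translate([2500, 150, 0]) cube([150, 2750, 2800]);
translate([2500, 3650, 0]) cube([150, 700, 2800]);


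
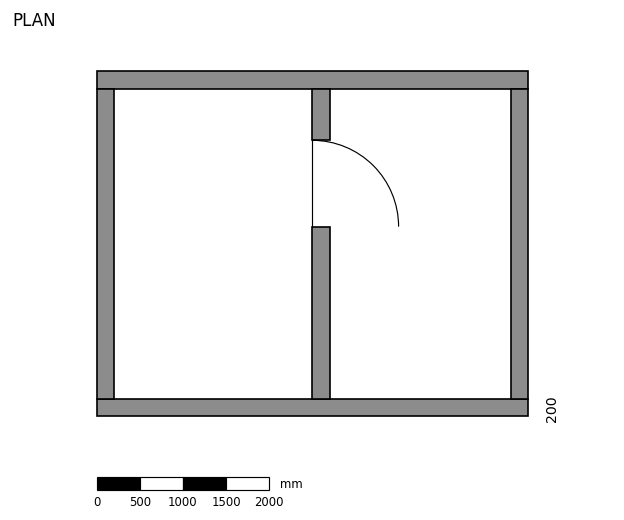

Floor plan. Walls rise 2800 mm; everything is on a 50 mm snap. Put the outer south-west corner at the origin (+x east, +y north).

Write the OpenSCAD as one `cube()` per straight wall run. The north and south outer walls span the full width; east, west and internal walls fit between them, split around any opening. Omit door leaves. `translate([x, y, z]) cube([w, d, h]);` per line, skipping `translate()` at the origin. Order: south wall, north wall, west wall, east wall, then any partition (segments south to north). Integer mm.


cube([5000, 200, 2800]);
translate([0, 3800, 0]) cube([5000, 200, 2800]);
translate([0, 200, 0]) cube([200, 3600, 2800]);
translate([4800, 200, 0]) cube([200, 3600, 2800]);
translate([2500, 200, 0]) cube([200, 2000, 2800]);
translate([2500, 3200, 0]) cube([200, 600, 2800]);


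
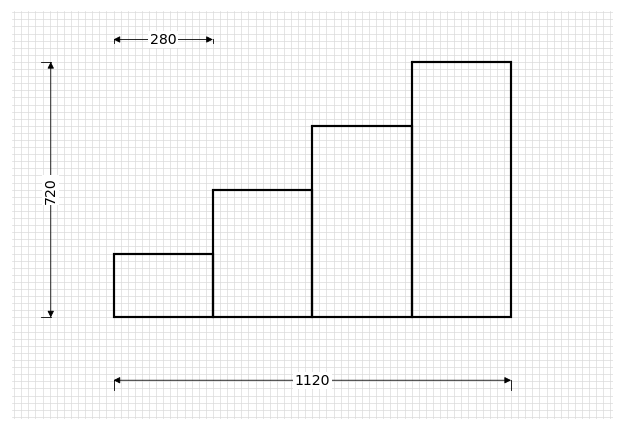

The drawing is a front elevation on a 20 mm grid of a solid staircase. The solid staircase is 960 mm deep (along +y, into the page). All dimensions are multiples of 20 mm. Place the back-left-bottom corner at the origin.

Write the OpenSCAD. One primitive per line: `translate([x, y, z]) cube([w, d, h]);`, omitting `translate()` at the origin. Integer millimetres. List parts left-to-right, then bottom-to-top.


cube([280, 960, 180]);
translate([280, 0, 0]) cube([280, 960, 360]);
translate([560, 0, 0]) cube([280, 960, 540]);
translate([840, 0, 0]) cube([280, 960, 720]);


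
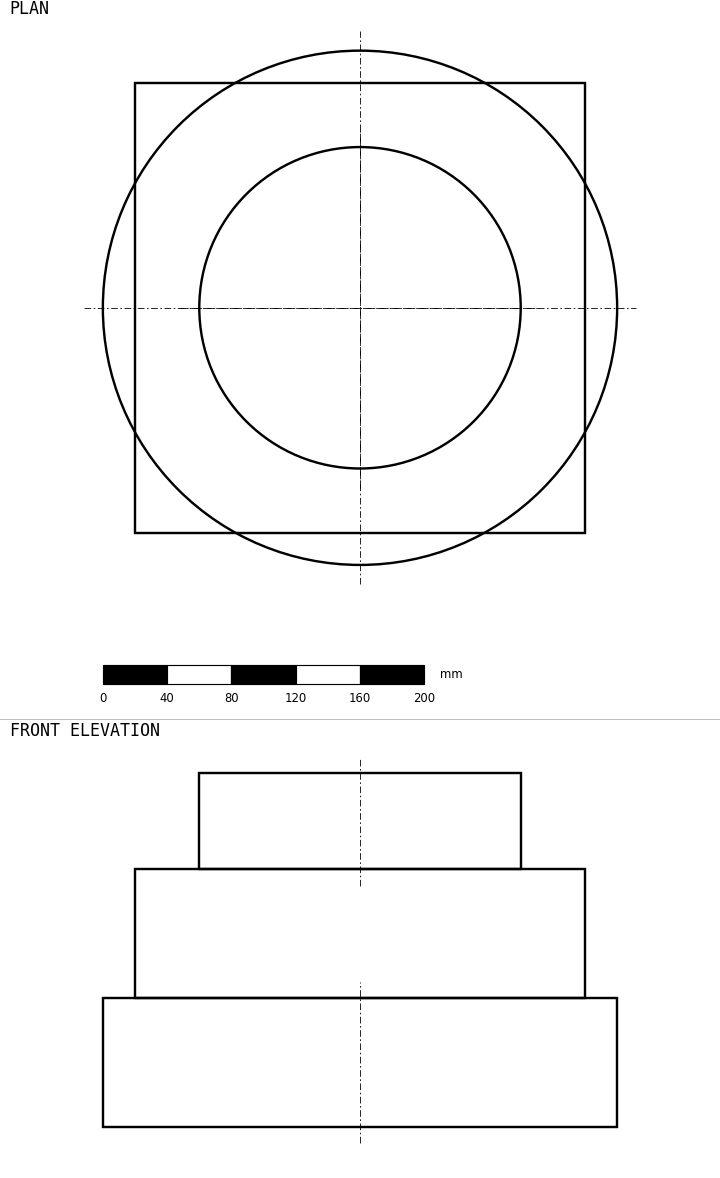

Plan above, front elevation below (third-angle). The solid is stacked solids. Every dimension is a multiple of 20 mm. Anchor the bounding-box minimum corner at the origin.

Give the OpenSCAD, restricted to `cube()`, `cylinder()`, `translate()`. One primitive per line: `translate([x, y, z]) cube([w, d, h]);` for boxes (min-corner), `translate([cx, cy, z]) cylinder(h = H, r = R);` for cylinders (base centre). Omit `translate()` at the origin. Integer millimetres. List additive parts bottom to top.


translate([160, 160, 0]) cylinder(h = 80, r = 160);
translate([20, 20, 80]) cube([280, 280, 80]);
translate([160, 160, 160]) cylinder(h = 60, r = 100);
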